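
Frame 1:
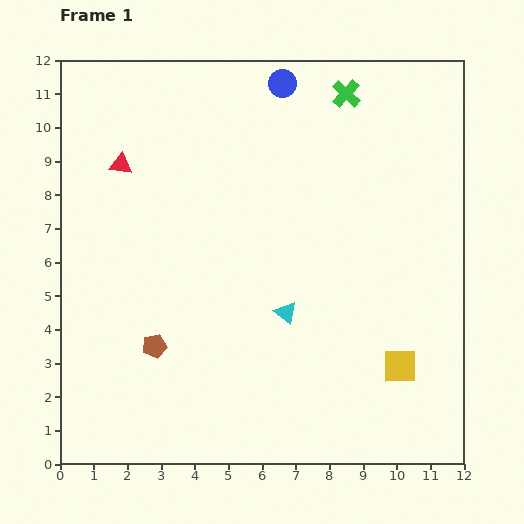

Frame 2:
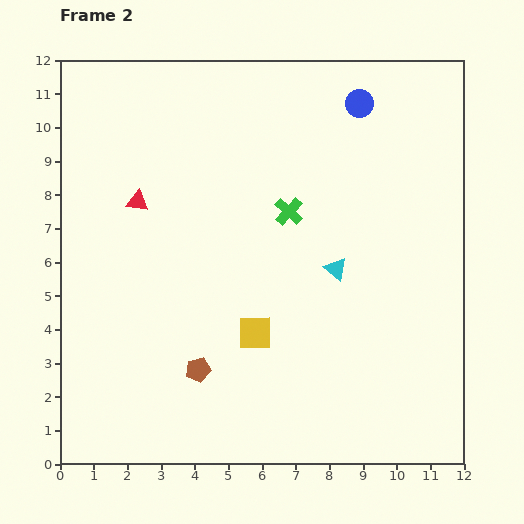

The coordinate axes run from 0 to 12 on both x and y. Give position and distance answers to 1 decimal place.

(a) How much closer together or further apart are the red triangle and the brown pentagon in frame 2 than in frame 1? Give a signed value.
-0.2

Distance in frame 1: 5.5. Distance in frame 2: 5.3.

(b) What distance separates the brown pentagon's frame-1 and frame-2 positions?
1.5

The brown pentagon moved from (2.8, 3.5) to (4.1, 2.8), a distance of √(1.3² + 0.7²) ≈ 1.5.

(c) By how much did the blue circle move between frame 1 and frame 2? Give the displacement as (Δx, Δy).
(2.3, -0.6)

The blue circle was at (6.6, 11.3) in frame 1 and (8.9, 10.7) in frame 2.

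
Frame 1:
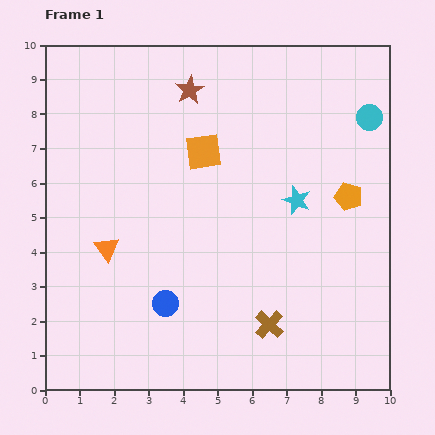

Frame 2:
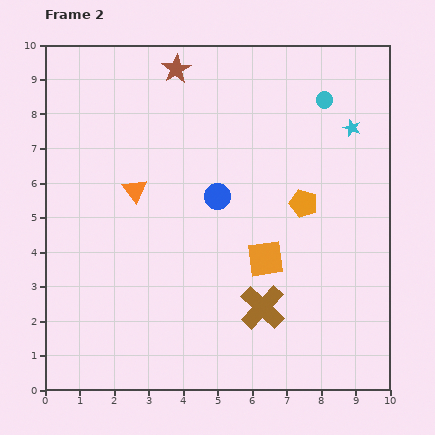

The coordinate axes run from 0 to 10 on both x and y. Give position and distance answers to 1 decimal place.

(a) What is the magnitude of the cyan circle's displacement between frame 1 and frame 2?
1.4

The cyan circle moved from (9.4, 7.9) to (8.1, 8.4), a distance of √(1.3² + 0.5²) ≈ 1.4.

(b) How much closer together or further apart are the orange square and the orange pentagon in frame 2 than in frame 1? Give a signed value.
-2.5

Distance in frame 1: 4.4. Distance in frame 2: 1.9.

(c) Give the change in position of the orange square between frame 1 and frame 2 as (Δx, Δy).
(1.8, -3.1)

The orange square was at (4.6, 6.9) in frame 1 and (6.4, 3.8) in frame 2.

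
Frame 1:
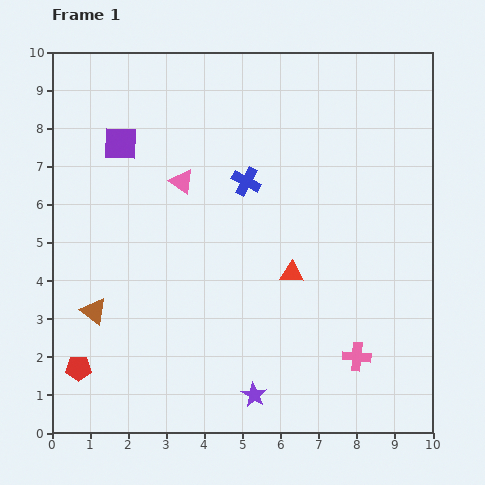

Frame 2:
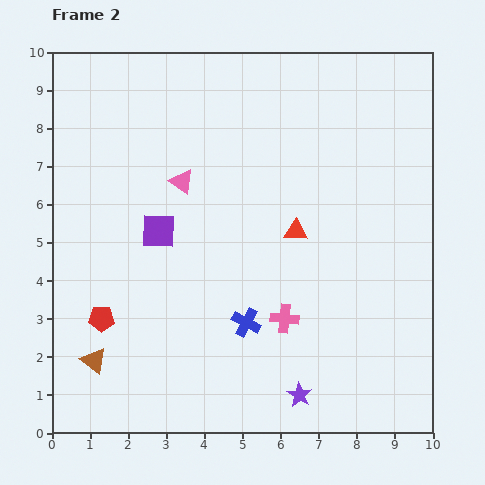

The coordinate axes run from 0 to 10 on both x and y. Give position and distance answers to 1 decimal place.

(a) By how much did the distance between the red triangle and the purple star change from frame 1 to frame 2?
+0.9

Distance in frame 1: 3.4. Distance in frame 2: 4.3.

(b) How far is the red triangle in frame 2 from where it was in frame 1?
1.1

The red triangle moved from (6.3, 4.2) to (6.4, 5.3), a distance of √(0.1² + 1.1²) ≈ 1.1.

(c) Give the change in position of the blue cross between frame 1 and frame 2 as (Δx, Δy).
(0.0, -3.7)

The blue cross was at (5.1, 6.6) in frame 1 and (5.1, 2.9) in frame 2.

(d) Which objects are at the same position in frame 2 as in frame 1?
the pink triangle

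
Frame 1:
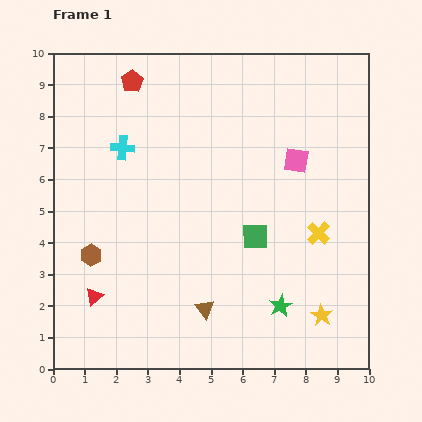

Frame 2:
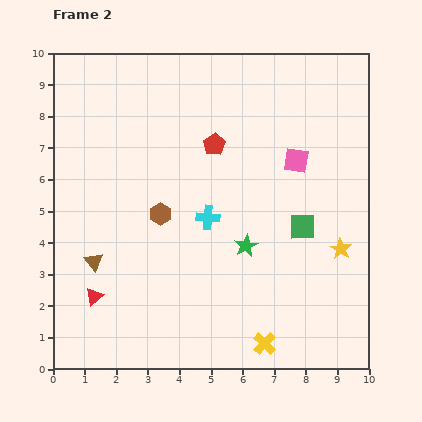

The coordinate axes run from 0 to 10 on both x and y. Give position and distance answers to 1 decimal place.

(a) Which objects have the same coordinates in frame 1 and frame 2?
the pink square, the red triangle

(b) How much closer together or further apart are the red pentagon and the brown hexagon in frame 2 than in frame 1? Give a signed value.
-2.9

Distance in frame 1: 5.7. Distance in frame 2: 2.8.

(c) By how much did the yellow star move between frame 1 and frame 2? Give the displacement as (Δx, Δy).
(0.6, 2.1)

The yellow star was at (8.5, 1.7) in frame 1 and (9.1, 3.8) in frame 2.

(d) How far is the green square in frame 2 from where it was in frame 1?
1.5

The green square moved from (6.4, 4.2) to (7.9, 4.5), a distance of √(1.5² + 0.3²) ≈ 1.5.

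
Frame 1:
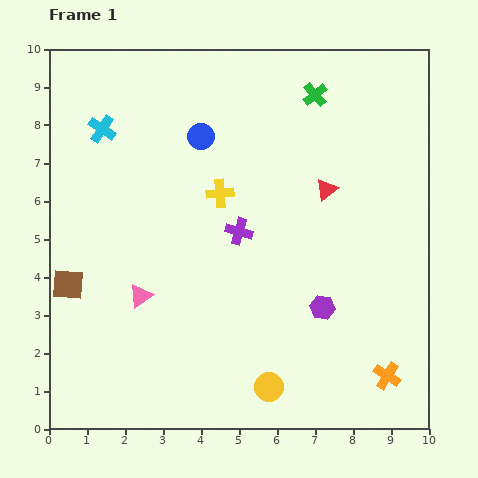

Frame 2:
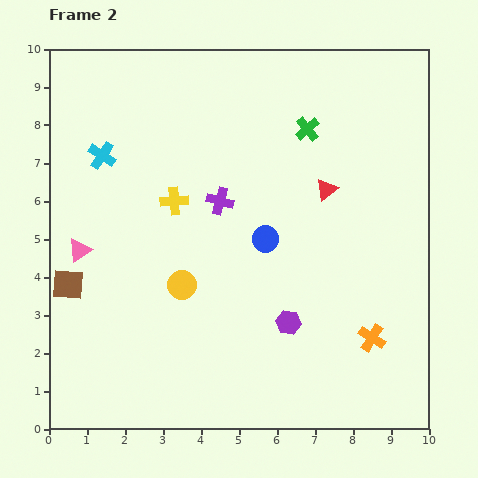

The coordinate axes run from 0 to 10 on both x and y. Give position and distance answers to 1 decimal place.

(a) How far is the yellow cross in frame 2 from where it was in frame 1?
1.2

The yellow cross moved from (4.5, 6.2) to (3.3, 6.0), a distance of √(1.2² + 0.2²) ≈ 1.2.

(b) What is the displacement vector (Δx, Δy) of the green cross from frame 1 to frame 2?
(-0.2, -0.9)

The green cross was at (7.0, 8.8) in frame 1 and (6.8, 7.9) in frame 2.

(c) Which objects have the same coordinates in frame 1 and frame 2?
the red triangle, the brown square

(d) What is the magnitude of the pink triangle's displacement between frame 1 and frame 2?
2.0

The pink triangle moved from (2.4, 3.5) to (0.8, 4.7), a distance of √(1.6² + 1.2²) ≈ 2.0.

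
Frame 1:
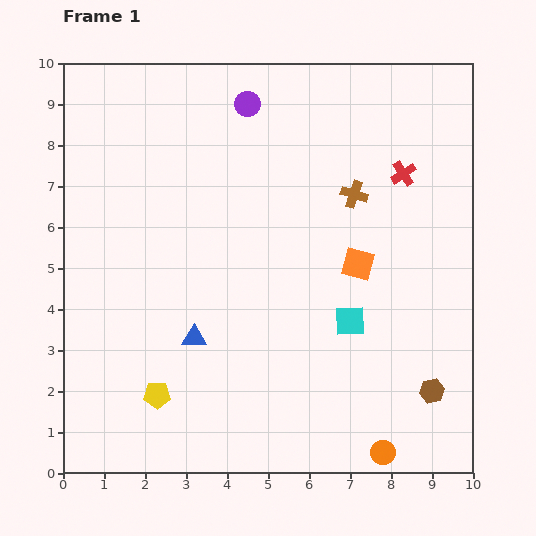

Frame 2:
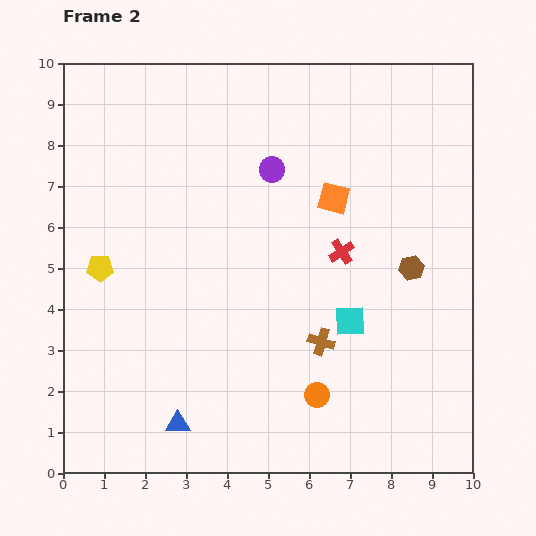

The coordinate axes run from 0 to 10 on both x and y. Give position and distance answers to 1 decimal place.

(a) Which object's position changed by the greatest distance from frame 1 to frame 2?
the brown cross

(moved 3.7; next 3.4)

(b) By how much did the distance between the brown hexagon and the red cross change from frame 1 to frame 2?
-3.6

Distance in frame 1: 5.3. Distance in frame 2: 1.7.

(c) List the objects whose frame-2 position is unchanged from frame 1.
the cyan square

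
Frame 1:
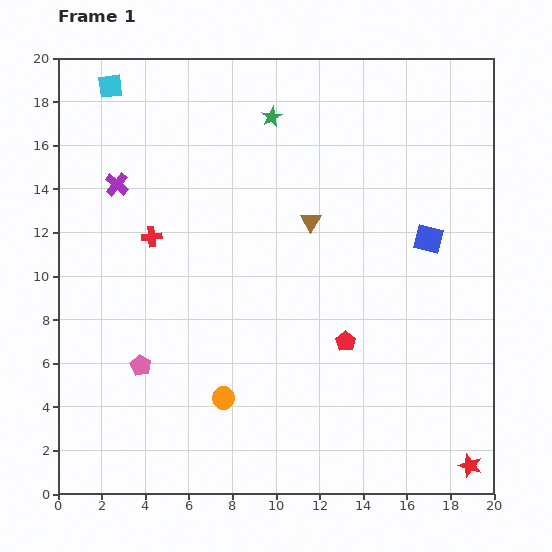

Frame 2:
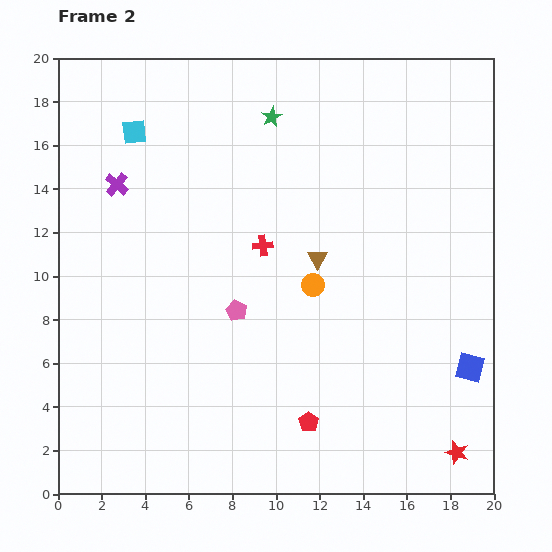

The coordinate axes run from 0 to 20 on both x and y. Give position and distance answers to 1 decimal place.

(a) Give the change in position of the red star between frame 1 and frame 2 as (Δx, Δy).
(-0.6, 0.6)

The red star was at (18.9, 1.3) in frame 1 and (18.3, 1.9) in frame 2.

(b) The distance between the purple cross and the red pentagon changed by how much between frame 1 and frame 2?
+1.3

Distance in frame 1: 12.7. Distance in frame 2: 14.0.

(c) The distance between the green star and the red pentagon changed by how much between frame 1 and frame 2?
+3.3

Distance in frame 1: 10.8. Distance in frame 2: 14.1.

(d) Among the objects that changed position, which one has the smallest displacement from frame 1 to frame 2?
the red star

(moved 0.8)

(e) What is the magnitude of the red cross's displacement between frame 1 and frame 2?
5.1

The red cross moved from (4.3, 11.8) to (9.4, 11.4), a distance of √(5.1² + 0.4²) ≈ 5.1.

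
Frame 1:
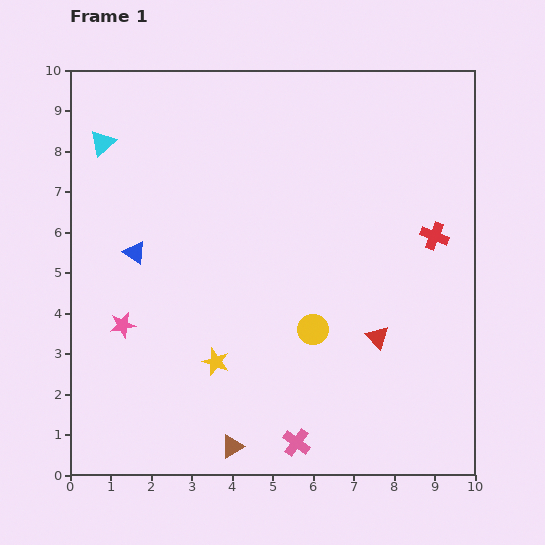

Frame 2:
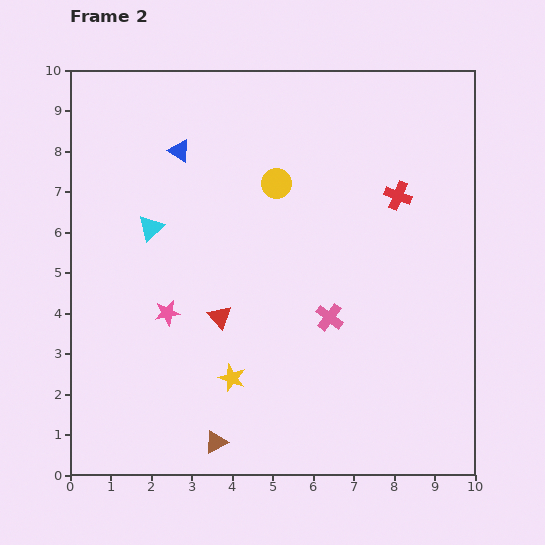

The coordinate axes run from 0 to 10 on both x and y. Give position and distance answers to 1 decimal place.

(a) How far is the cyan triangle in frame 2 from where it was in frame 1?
2.4

The cyan triangle moved from (0.8, 8.2) to (2.0, 6.1), a distance of √(1.2² + 2.1²) ≈ 2.4.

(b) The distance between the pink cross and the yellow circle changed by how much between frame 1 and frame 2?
+0.7

Distance in frame 1: 2.8. Distance in frame 2: 3.5.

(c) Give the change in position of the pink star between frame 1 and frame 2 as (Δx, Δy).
(1.1, 0.3)

The pink star was at (1.3, 3.7) in frame 1 and (2.4, 4.0) in frame 2.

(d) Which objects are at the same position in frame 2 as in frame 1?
none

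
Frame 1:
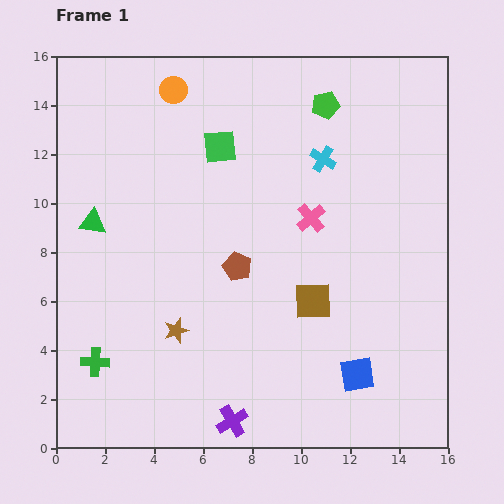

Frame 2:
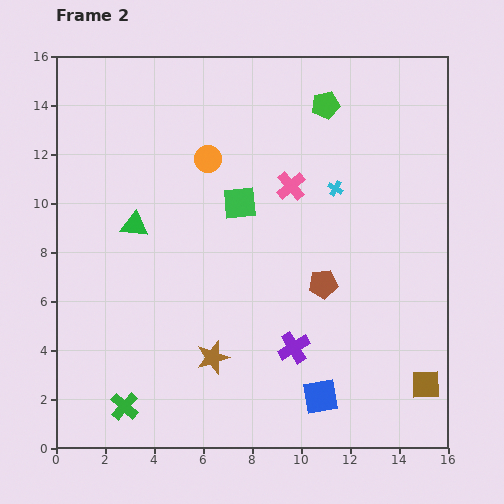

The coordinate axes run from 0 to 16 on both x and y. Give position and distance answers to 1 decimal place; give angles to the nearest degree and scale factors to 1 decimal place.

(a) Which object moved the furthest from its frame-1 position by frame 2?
the brown square

(moved 5.7; next 3.9)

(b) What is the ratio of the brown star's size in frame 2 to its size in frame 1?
1.3×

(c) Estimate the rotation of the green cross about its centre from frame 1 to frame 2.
39° clockwise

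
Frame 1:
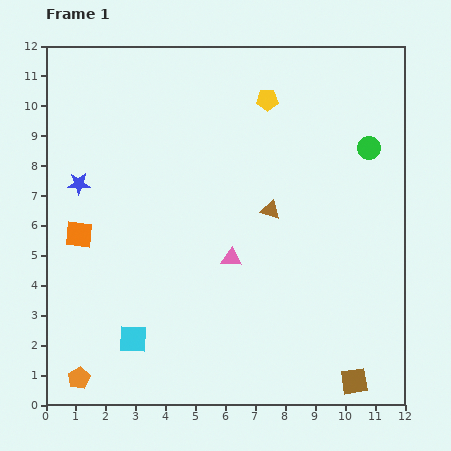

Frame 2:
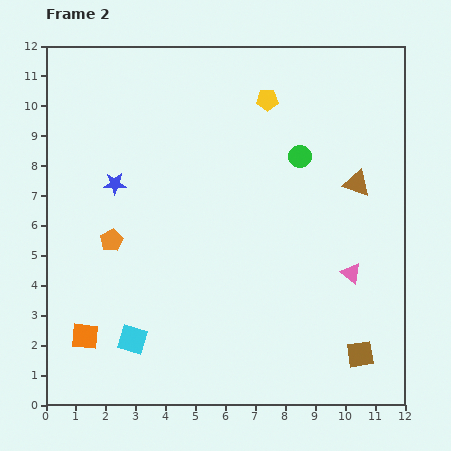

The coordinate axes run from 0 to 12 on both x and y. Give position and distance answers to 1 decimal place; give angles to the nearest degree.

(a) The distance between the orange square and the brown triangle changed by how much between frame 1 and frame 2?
+4.0

Distance in frame 1: 6.4. Distance in frame 2: 10.4.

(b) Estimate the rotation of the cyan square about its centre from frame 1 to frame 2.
16° clockwise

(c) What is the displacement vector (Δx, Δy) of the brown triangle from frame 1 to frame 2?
(2.9, 0.9)

The brown triangle was at (7.5, 6.5) in frame 1 and (10.4, 7.4) in frame 2.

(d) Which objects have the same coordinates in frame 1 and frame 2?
the yellow pentagon, the cyan square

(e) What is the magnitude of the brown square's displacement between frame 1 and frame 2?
0.9

The brown square moved from (10.3, 0.8) to (10.5, 1.7), a distance of √(0.2² + 0.9²) ≈ 0.9.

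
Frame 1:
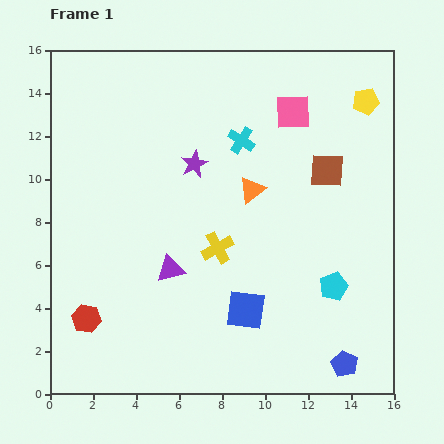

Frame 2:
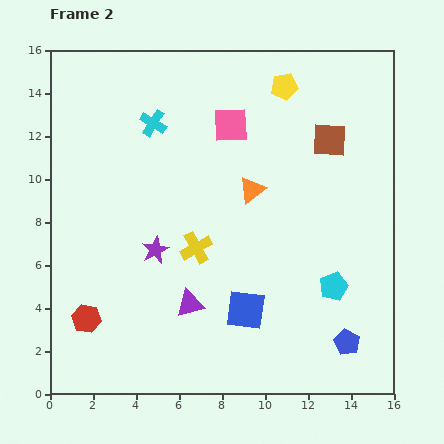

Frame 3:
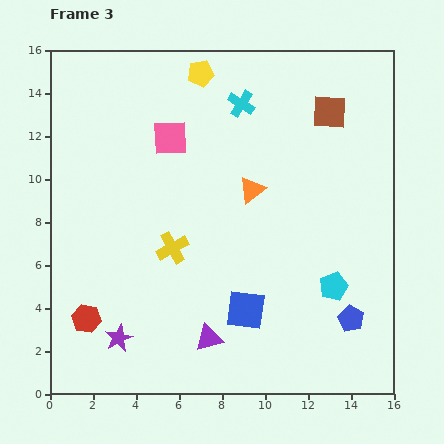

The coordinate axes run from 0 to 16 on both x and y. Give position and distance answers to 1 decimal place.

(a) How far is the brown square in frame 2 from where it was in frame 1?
1.4

The brown square moved from (12.9, 10.4) to (13.0, 11.8), a distance of √(0.1² + 1.4²) ≈ 1.4.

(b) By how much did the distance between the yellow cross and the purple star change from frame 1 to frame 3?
+0.8

Distance in frame 1: 4.1. Distance in frame 3: 4.9.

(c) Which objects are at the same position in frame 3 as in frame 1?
the orange triangle, the red hexagon, the blue square, the cyan pentagon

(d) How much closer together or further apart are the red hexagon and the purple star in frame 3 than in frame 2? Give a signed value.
-2.8

Distance in frame 2: 4.5. Distance in frame 3: 1.7.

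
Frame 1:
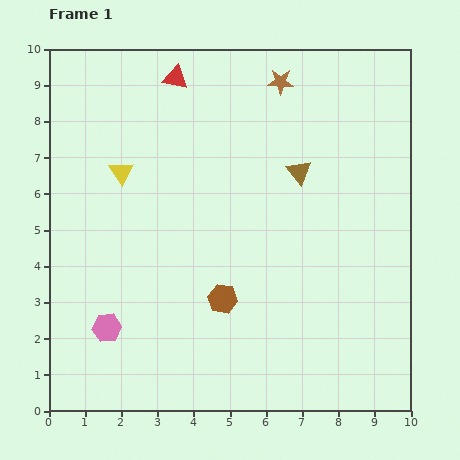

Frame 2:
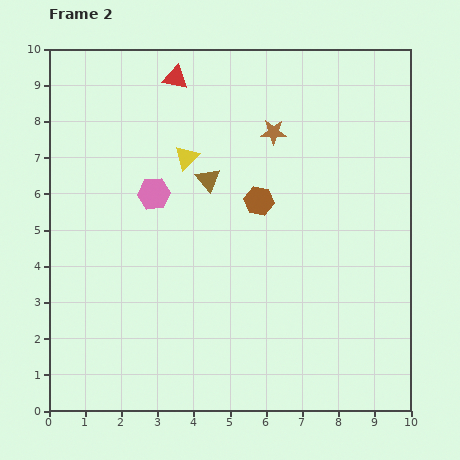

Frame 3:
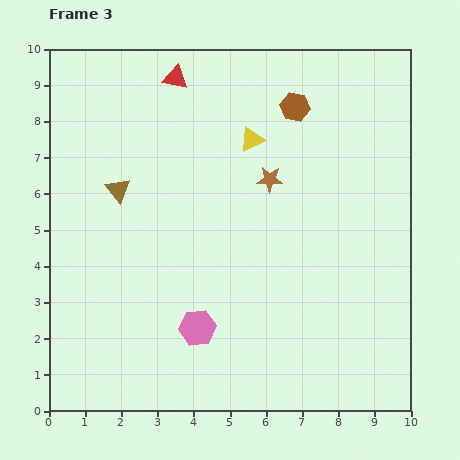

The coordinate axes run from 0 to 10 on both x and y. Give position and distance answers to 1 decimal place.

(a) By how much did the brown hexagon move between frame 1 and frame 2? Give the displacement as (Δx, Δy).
(1.0, 2.7)

The brown hexagon was at (4.8, 3.1) in frame 1 and (5.8, 5.8) in frame 2.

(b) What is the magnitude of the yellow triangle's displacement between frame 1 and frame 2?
1.8

The yellow triangle moved from (2.0, 6.6) to (3.8, 7.0), a distance of √(1.8² + 0.4²) ≈ 1.8.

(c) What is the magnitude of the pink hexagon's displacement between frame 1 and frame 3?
2.5

The pink hexagon moved from (1.6, 2.3) to (4.1, 2.3), a distance of √(2.5² + 0.0²) ≈ 2.5.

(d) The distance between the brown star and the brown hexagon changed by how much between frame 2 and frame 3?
+0.2

Distance in frame 2: 1.9. Distance in frame 3: 2.1.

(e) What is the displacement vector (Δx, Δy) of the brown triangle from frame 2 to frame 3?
(-2.5, -0.3)

The brown triangle was at (4.4, 6.4) in frame 2 and (1.9, 6.1) in frame 3.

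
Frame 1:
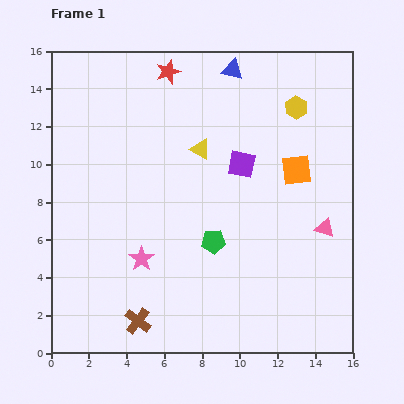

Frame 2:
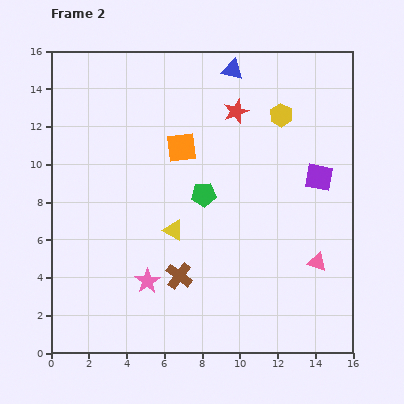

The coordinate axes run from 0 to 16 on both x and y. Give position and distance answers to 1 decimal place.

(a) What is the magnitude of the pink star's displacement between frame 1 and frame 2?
1.2

The pink star moved from (4.8, 5.0) to (5.1, 3.8), a distance of √(0.3² + 1.2²) ≈ 1.2.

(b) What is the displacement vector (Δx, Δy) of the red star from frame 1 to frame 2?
(3.6, -2.1)

The red star was at (6.2, 14.9) in frame 1 and (9.8, 12.8) in frame 2.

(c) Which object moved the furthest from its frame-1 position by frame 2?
the orange square

(moved 6.2; next 4.5)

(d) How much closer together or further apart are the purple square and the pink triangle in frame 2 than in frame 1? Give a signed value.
-1.1

Distance in frame 1: 5.6. Distance in frame 2: 4.5.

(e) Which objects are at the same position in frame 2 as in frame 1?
the blue triangle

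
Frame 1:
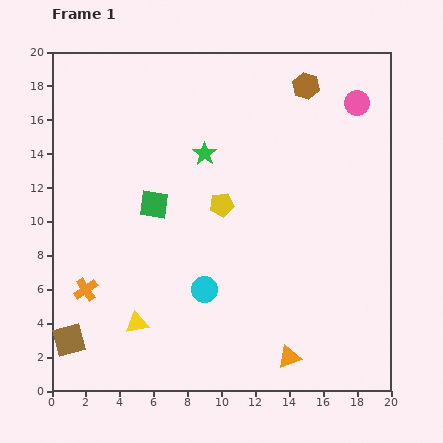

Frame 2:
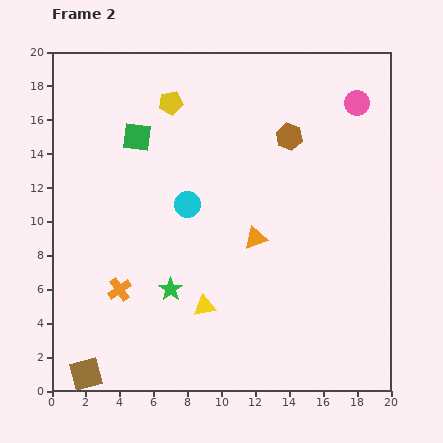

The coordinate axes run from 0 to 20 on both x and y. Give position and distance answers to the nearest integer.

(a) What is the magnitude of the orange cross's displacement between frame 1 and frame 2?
2

The orange cross moved from (2, 6) to (4, 6), a distance of √(2² + 0²) ≈ 2.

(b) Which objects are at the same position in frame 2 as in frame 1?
the pink circle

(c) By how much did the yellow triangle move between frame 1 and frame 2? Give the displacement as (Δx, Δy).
(4, 1)

The yellow triangle was at (5, 4) in frame 1 and (9, 5) in frame 2.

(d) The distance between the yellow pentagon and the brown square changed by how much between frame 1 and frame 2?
+5

Distance in frame 1: 12. Distance in frame 2: 17.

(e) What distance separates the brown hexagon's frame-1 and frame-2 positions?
3

The brown hexagon moved from (15, 18) to (14, 15), a distance of √(1² + 3²) ≈ 3.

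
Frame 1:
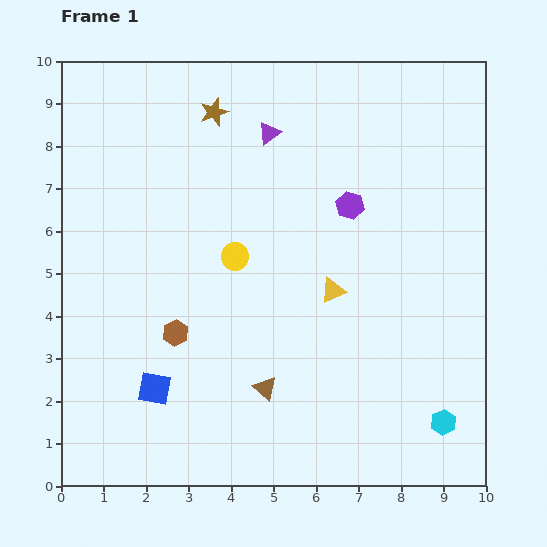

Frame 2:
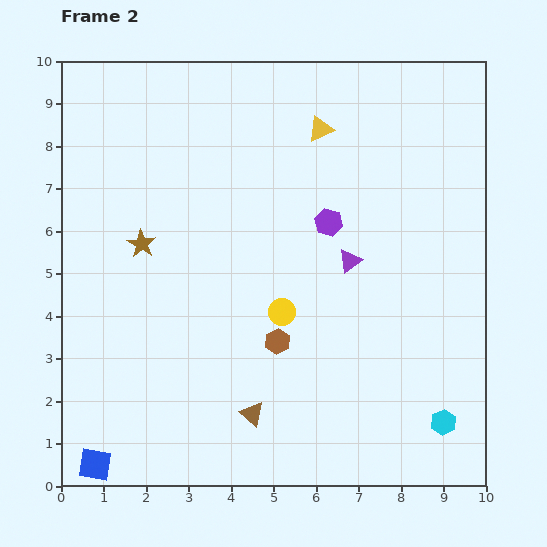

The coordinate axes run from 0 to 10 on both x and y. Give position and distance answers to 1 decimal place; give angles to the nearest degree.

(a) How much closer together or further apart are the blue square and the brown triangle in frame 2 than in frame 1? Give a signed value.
+1.3

Distance in frame 1: 2.6. Distance in frame 2: 3.9.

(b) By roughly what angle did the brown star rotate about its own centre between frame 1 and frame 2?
20° counter-clockwise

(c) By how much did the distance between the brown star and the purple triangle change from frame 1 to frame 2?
+3.5

Distance in frame 1: 1.4. Distance in frame 2: 4.9.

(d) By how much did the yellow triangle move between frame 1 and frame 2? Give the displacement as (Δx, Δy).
(-0.3, 3.8)

The yellow triangle was at (6.4, 4.6) in frame 1 and (6.1, 8.4) in frame 2.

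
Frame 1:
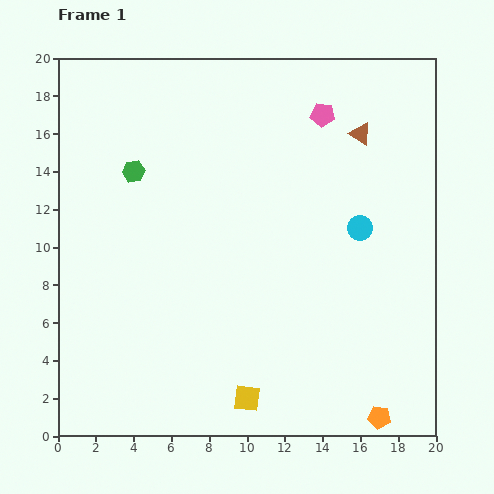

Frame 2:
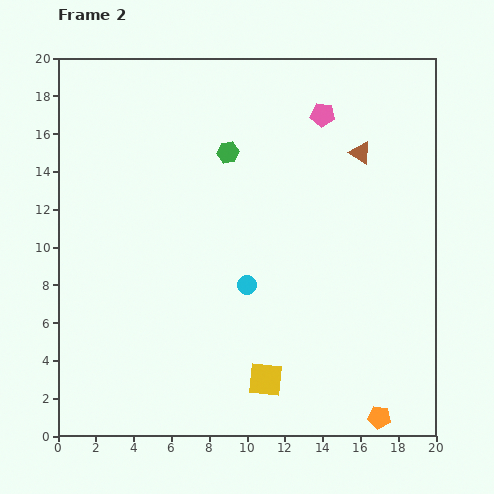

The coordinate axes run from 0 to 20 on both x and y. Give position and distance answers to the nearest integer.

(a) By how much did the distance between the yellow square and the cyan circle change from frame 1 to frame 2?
-6

Distance in frame 1: 11. Distance in frame 2: 5.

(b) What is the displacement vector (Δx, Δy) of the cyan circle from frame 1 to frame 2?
(-6, -3)

The cyan circle was at (16, 11) in frame 1 and (10, 8) in frame 2.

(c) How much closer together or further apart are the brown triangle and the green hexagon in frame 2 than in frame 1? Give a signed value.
-5

Distance in frame 1: 12. Distance in frame 2: 7.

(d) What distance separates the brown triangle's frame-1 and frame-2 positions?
1

The brown triangle moved from (16, 16) to (16, 15), a distance of √(0² + 1²) ≈ 1.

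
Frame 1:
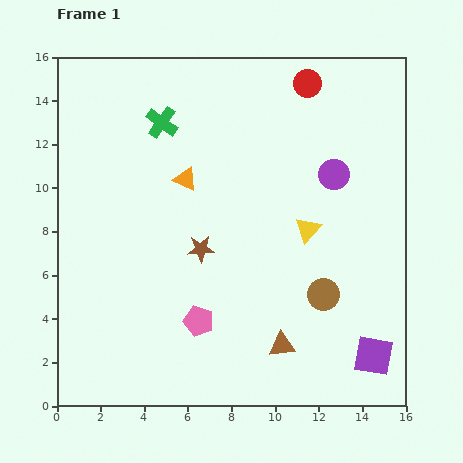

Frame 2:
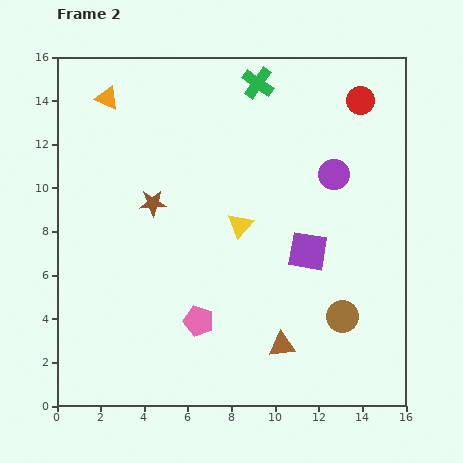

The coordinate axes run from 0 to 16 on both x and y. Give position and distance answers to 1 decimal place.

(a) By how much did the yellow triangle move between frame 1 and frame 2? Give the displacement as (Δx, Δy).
(-3.1, 0.2)

The yellow triangle was at (11.5, 8.1) in frame 1 and (8.4, 8.3) in frame 2.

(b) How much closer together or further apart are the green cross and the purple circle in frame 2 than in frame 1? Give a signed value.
-2.8

Distance in frame 1: 8.3. Distance in frame 2: 5.5.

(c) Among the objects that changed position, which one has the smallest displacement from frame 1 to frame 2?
the brown circle

(moved 1.3)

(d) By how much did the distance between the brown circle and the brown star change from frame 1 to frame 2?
+4.1

Distance in frame 1: 6.0. Distance in frame 2: 10.1.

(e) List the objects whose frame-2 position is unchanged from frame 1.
the brown triangle, the purple circle, the pink pentagon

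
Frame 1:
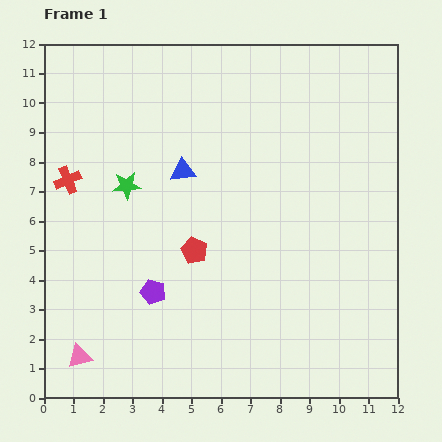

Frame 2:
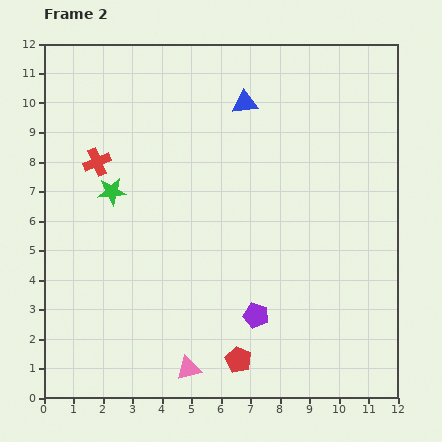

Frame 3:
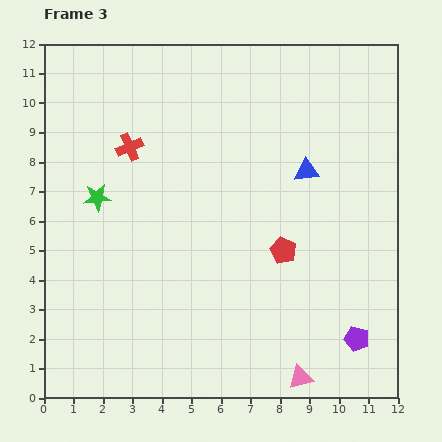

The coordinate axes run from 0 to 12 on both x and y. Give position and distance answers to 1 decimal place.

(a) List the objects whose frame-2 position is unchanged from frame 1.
none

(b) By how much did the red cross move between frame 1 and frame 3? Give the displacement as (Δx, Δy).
(2.1, 1.1)

The red cross was at (0.8, 7.4) in frame 1 and (2.9, 8.5) in frame 3.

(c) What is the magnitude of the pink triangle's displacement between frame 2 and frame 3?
3.8

The pink triangle moved from (4.9, 1.0) to (8.7, 0.7), a distance of √(3.8² + 0.3²) ≈ 3.8.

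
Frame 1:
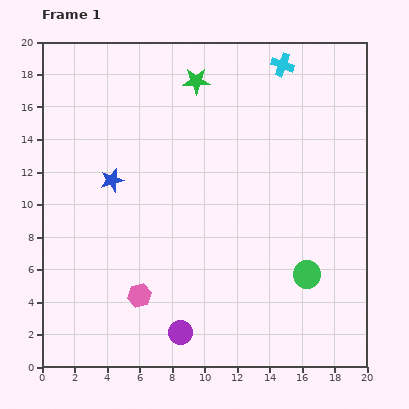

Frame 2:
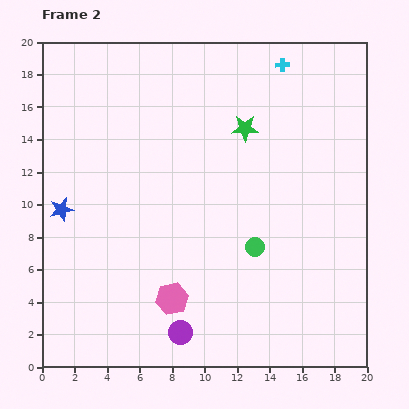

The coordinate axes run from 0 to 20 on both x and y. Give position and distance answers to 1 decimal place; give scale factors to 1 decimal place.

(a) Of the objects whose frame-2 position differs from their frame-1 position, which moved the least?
the pink hexagon

(moved 2.0)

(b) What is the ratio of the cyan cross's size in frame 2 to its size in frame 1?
0.6×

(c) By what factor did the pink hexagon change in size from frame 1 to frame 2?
1.4×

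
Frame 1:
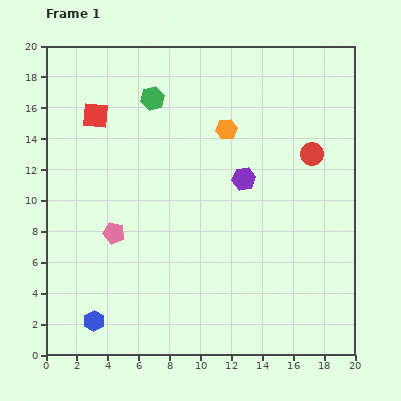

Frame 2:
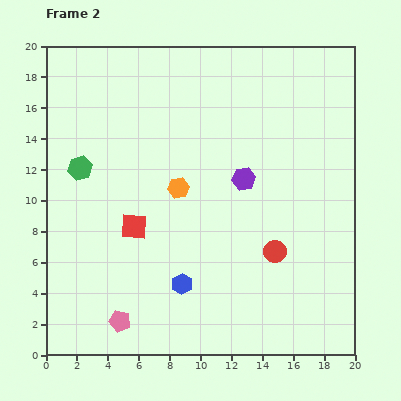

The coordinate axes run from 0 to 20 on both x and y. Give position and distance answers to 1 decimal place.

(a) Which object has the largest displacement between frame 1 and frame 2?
the red square

(moved 7.6; next 6.7)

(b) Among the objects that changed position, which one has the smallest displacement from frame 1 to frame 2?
the orange hexagon

(moved 4.9)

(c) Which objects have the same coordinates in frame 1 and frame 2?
the purple hexagon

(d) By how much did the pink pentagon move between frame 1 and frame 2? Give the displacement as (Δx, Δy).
(0.4, -5.7)

The pink pentagon was at (4.4, 7.9) in frame 1 and (4.8, 2.2) in frame 2.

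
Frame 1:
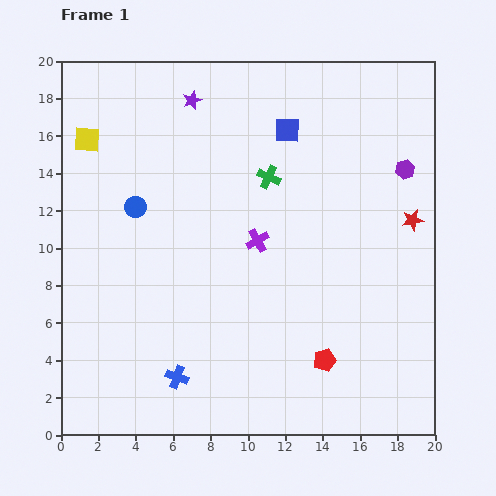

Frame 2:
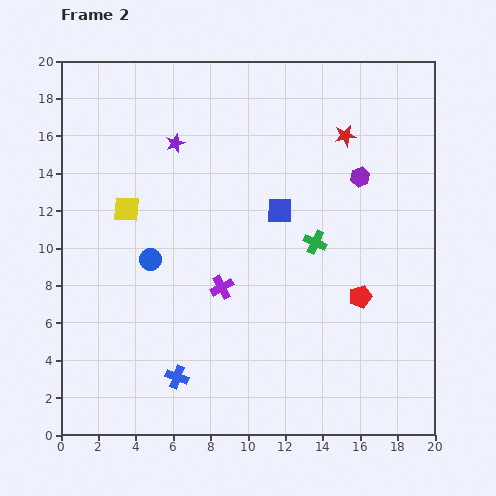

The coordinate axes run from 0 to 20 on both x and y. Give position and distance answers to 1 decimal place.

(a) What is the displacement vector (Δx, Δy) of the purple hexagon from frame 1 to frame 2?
(-2.4, -0.4)

The purple hexagon was at (18.4, 14.2) in frame 1 and (16.0, 13.8) in frame 2.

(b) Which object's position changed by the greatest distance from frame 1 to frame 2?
the red star

(moved 5.8; next 4.3)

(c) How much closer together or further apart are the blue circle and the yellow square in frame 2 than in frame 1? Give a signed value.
-1.4

Distance in frame 1: 4.4. Distance in frame 2: 3.0.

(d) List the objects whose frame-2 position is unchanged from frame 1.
the blue cross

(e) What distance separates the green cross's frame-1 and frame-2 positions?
4.3

The green cross moved from (11.1, 13.8) to (13.6, 10.3), a distance of √(2.5² + 3.5²) ≈ 4.3.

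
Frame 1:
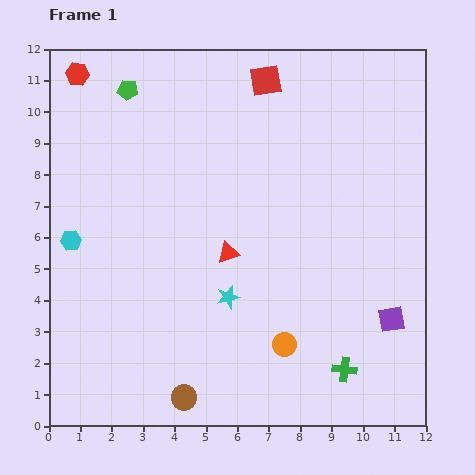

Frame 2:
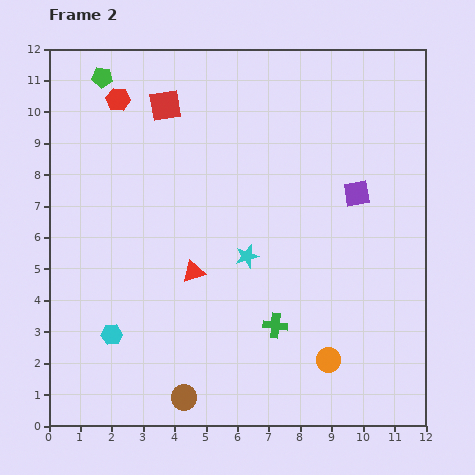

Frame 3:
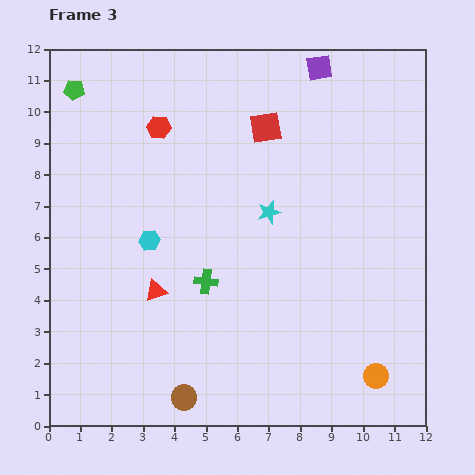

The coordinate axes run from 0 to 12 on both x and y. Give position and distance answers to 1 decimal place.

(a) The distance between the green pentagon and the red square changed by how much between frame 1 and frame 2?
-2.2

Distance in frame 1: 4.4. Distance in frame 2: 2.2.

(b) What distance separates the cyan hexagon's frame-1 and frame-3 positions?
2.5

The cyan hexagon moved from (0.7, 5.9) to (3.2, 5.9), a distance of √(2.5² + 0.0²) ≈ 2.5.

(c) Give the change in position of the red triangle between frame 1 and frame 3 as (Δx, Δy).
(-2.3, -1.2)

The red triangle was at (5.7, 5.5) in frame 1 and (3.4, 4.3) in frame 3.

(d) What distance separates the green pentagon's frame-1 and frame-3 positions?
1.7

The green pentagon moved from (2.5, 10.7) to (0.8, 10.7), a distance of √(1.7² + 0.0²) ≈ 1.7.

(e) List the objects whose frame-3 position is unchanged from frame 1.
the brown circle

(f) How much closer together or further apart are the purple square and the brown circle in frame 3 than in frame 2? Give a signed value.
+2.8

Distance in frame 2: 8.5. Distance in frame 3: 11.3.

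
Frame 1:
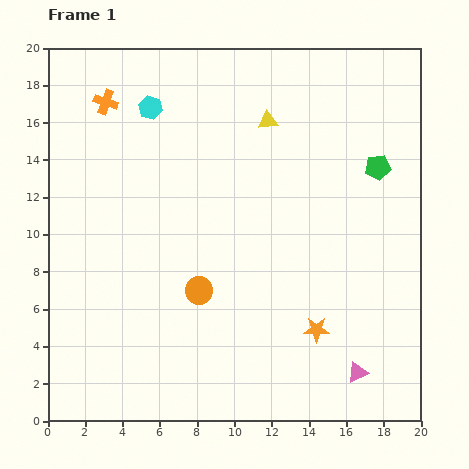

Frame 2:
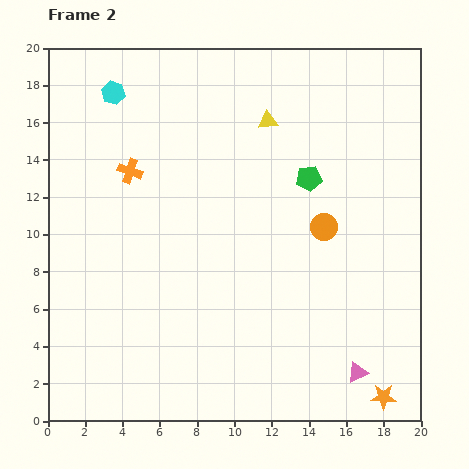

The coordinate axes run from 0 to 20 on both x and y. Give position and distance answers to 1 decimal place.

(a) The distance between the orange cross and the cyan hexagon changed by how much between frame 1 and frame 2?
+1.9

Distance in frame 1: 2.4. Distance in frame 2: 4.3.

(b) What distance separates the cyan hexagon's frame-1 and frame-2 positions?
2.2

The cyan hexagon moved from (5.5, 16.8) to (3.5, 17.6), a distance of √(2.0² + 0.8²) ≈ 2.2.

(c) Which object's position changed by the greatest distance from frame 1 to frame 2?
the orange circle

(moved 7.5; next 5.1)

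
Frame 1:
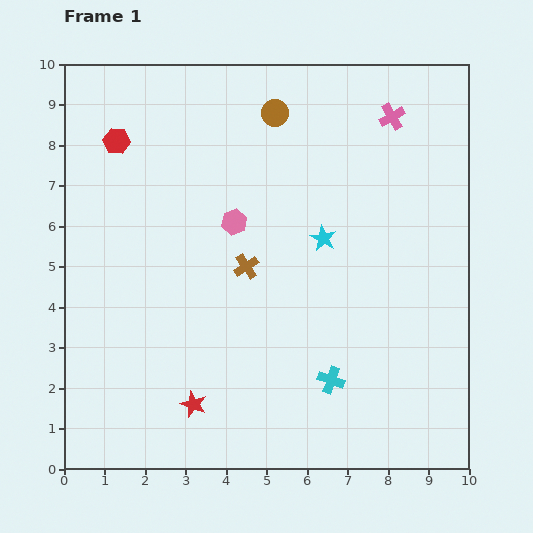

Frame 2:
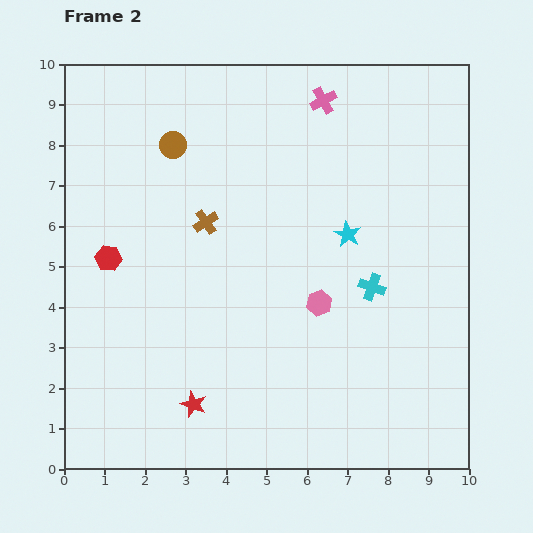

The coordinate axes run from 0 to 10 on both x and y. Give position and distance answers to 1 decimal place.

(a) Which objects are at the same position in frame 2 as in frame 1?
the red star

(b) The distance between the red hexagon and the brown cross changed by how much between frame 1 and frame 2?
-1.9

Distance in frame 1: 4.5. Distance in frame 2: 2.6.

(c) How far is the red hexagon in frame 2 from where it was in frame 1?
2.9

The red hexagon moved from (1.3, 8.1) to (1.1, 5.2), a distance of √(0.2² + 2.9²) ≈ 2.9.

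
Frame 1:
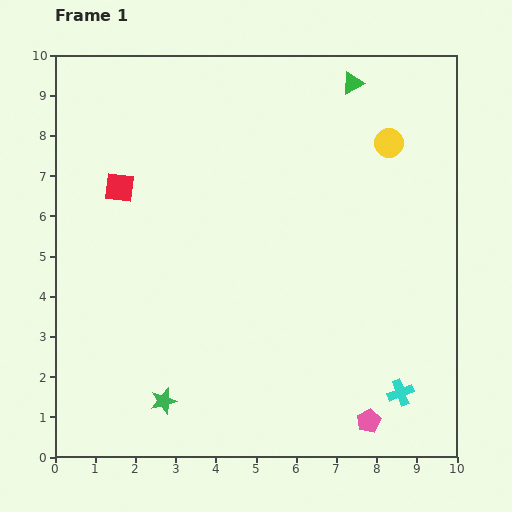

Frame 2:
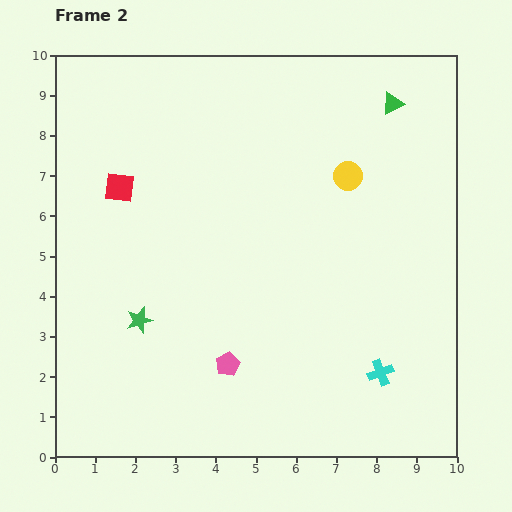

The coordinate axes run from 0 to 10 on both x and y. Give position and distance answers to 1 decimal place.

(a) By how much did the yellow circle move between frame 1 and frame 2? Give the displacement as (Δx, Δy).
(-1.0, -0.8)

The yellow circle was at (8.3, 7.8) in frame 1 and (7.3, 7.0) in frame 2.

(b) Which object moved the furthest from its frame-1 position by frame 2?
the pink pentagon

(moved 3.8; next 2.1)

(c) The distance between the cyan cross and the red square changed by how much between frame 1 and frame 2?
-0.7

Distance in frame 1: 8.7. Distance in frame 2: 8.0.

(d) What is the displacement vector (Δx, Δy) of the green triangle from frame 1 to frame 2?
(1.0, -0.5)

The green triangle was at (7.4, 9.3) in frame 1 and (8.4, 8.8) in frame 2.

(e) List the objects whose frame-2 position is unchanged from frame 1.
the red square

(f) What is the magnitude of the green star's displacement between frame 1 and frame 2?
2.1

The green star moved from (2.7, 1.4) to (2.1, 3.4), a distance of √(0.6² + 2.0²) ≈ 2.1.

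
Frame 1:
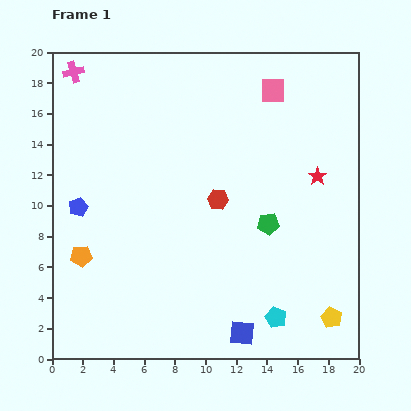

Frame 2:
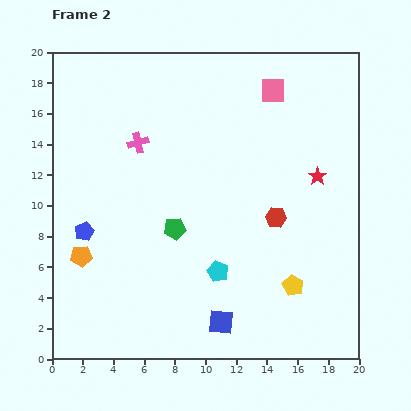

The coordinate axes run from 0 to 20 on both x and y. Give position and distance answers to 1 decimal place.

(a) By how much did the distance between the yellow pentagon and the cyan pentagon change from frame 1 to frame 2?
+1.4

Distance in frame 1: 3.6. Distance in frame 2: 5.0.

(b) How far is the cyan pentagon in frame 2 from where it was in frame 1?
4.8

The cyan pentagon moved from (14.6, 2.7) to (10.8, 5.7), a distance of √(3.8² + 3.0²) ≈ 4.8.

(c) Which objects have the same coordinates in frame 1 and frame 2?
the pink square, the orange pentagon, the red star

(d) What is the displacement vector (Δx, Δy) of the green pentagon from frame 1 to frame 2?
(-6.1, -0.3)

The green pentagon was at (14.1, 8.8) in frame 1 and (8.0, 8.5) in frame 2.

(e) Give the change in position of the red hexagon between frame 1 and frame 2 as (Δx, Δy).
(3.8, -1.2)

The red hexagon was at (10.8, 10.4) in frame 1 and (14.6, 9.2) in frame 2.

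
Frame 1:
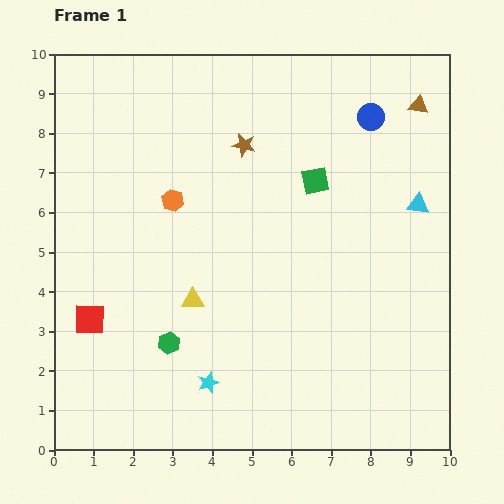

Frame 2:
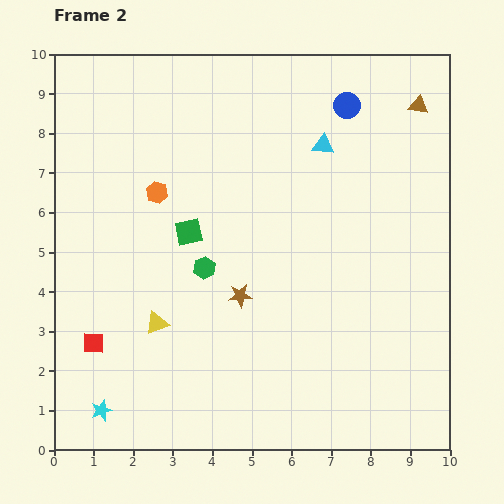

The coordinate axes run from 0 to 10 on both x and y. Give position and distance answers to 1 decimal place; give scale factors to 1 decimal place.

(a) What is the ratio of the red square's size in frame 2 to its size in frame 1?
0.7×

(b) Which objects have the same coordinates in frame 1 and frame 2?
the brown triangle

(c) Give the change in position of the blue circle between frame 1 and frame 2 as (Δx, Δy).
(-0.6, 0.3)

The blue circle was at (8.0, 8.4) in frame 1 and (7.4, 8.7) in frame 2.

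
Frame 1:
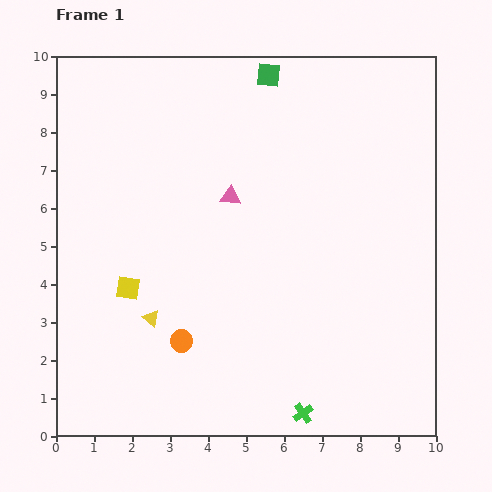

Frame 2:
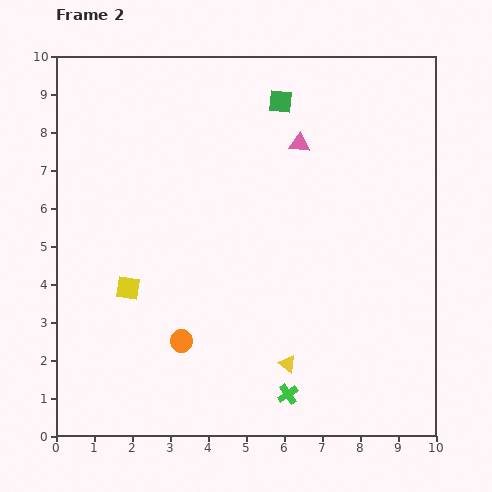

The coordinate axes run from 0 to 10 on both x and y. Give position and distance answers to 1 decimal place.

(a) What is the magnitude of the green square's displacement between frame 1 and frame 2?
0.8

The green square moved from (5.6, 9.5) to (5.9, 8.8), a distance of √(0.3² + 0.7²) ≈ 0.8.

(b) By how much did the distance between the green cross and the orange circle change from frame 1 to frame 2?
-0.6

Distance in frame 1: 3.7. Distance in frame 2: 3.1.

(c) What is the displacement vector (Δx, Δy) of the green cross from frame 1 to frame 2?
(-0.4, 0.5)

The green cross was at (6.5, 0.6) in frame 1 and (6.1, 1.1) in frame 2.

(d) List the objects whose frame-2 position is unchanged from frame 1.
the yellow square, the orange circle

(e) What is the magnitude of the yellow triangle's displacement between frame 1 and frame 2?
3.8

The yellow triangle moved from (2.5, 3.1) to (6.1, 1.9), a distance of √(3.6² + 1.2²) ≈ 3.8.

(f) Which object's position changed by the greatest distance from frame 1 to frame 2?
the yellow triangle

(moved 3.8; next 2.3)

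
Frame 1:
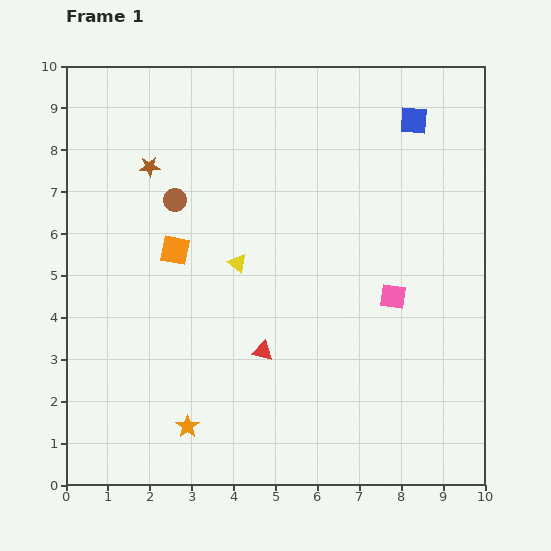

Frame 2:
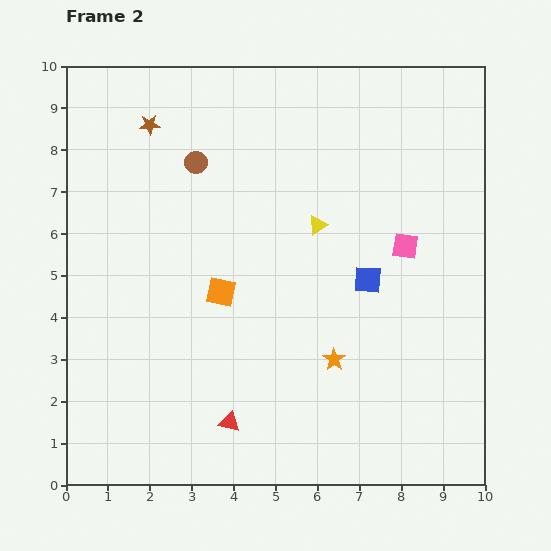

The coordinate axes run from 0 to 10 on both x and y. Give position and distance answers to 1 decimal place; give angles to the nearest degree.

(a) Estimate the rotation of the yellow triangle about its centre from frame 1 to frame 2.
50° clockwise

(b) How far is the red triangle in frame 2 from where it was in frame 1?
1.9

The red triangle moved from (4.7, 3.2) to (3.9, 1.5), a distance of √(0.8² + 1.7²) ≈ 1.9.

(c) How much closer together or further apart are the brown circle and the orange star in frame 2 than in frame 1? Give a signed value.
+0.3

Distance in frame 1: 5.4. Distance in frame 2: 5.7.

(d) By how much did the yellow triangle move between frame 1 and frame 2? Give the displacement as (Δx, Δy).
(1.9, 0.9)

The yellow triangle was at (4.1, 5.3) in frame 1 and (6.0, 6.2) in frame 2.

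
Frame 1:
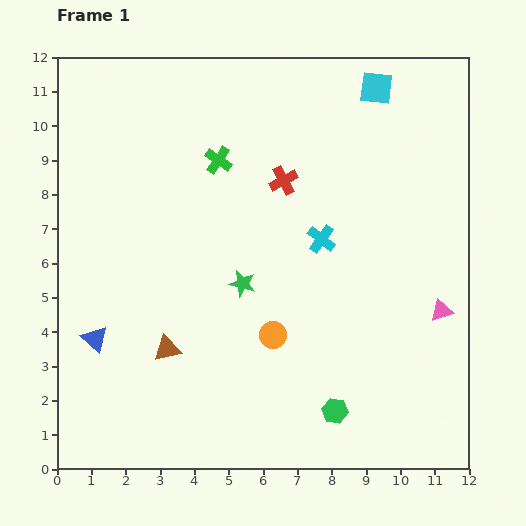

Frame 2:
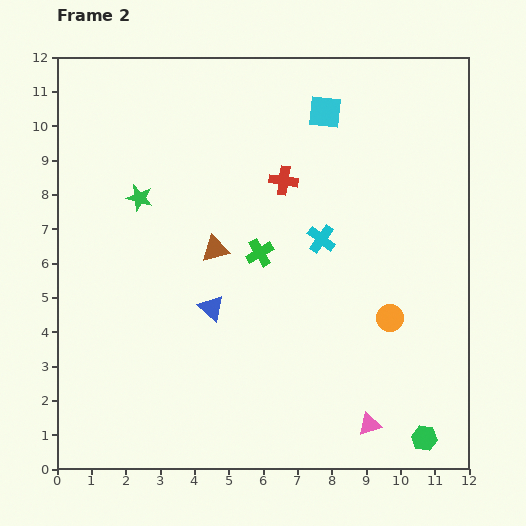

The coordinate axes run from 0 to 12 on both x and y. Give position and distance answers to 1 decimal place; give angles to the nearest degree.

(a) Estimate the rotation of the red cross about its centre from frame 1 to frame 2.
36° clockwise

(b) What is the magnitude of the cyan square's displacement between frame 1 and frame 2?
1.7

The cyan square moved from (9.3, 11.1) to (7.8, 10.4), a distance of √(1.5² + 0.7²) ≈ 1.7.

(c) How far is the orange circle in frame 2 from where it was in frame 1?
3.4

The orange circle moved from (6.3, 3.9) to (9.7, 4.4), a distance of √(3.4² + 0.5²) ≈ 3.4.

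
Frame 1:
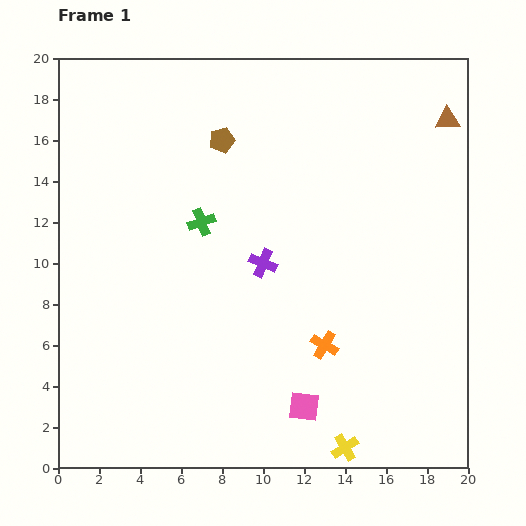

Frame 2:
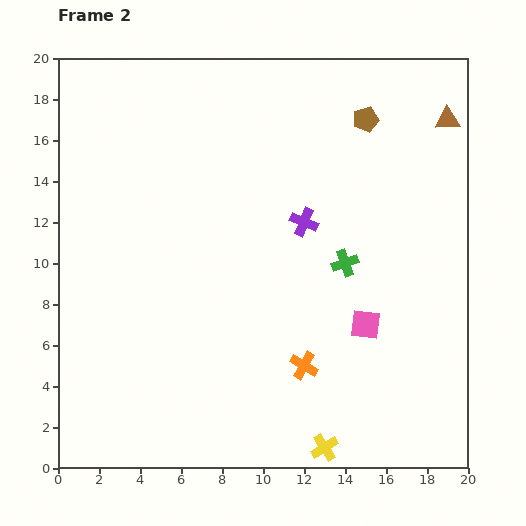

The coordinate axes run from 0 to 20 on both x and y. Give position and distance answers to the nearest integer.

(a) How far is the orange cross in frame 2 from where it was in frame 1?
1

The orange cross moved from (13, 6) to (12, 5), a distance of √(1² + 1²) ≈ 1.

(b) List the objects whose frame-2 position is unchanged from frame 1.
the brown triangle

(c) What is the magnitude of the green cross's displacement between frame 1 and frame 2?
7

The green cross moved from (7, 12) to (14, 10), a distance of √(7² + 2²) ≈ 7.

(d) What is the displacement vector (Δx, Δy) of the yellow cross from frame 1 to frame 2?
(-1, 0)

The yellow cross was at (14, 1) in frame 1 and (13, 1) in frame 2.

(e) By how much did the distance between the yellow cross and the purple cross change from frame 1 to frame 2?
+1

Distance in frame 1: 10. Distance in frame 2: 11.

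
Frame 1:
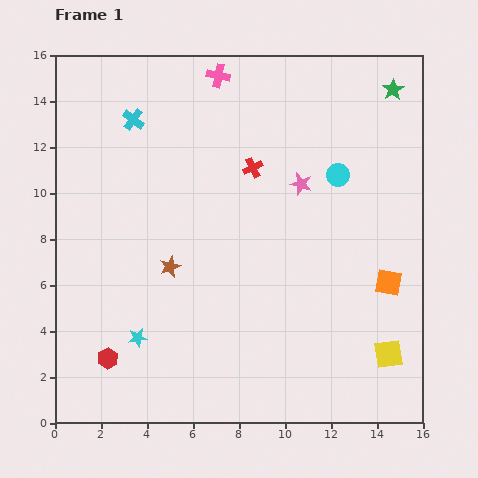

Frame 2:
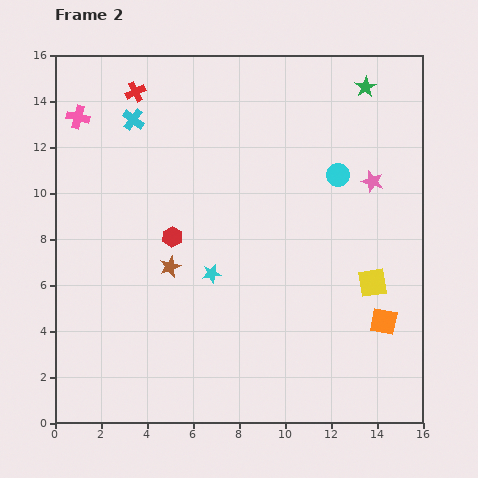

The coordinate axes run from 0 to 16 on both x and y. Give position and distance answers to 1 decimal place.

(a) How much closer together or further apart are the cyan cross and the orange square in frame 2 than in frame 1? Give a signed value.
+0.8

Distance in frame 1: 13.2. Distance in frame 2: 14.0.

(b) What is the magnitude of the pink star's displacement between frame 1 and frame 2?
3.1

The pink star moved from (10.7, 10.4) to (13.8, 10.5), a distance of √(3.1² + 0.1²) ≈ 3.1.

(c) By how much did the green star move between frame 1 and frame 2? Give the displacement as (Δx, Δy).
(-1.2, 0.1)

The green star was at (14.7, 14.5) in frame 1 and (13.5, 14.6) in frame 2.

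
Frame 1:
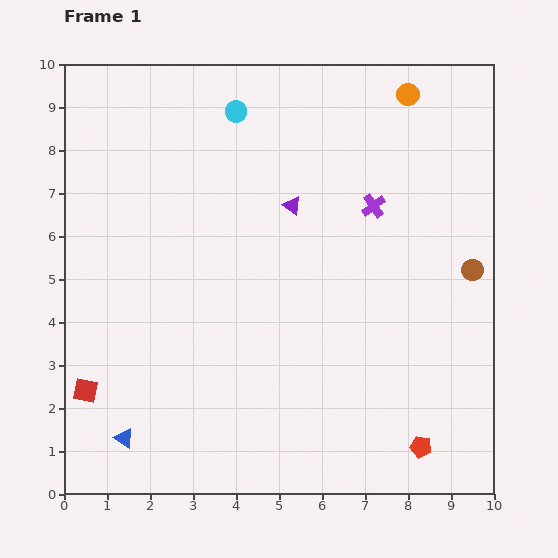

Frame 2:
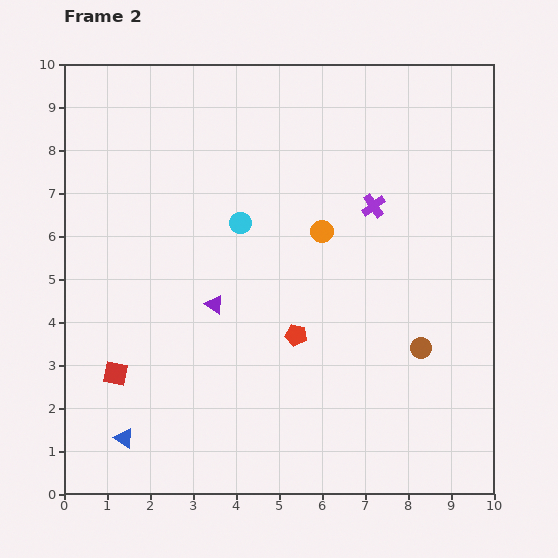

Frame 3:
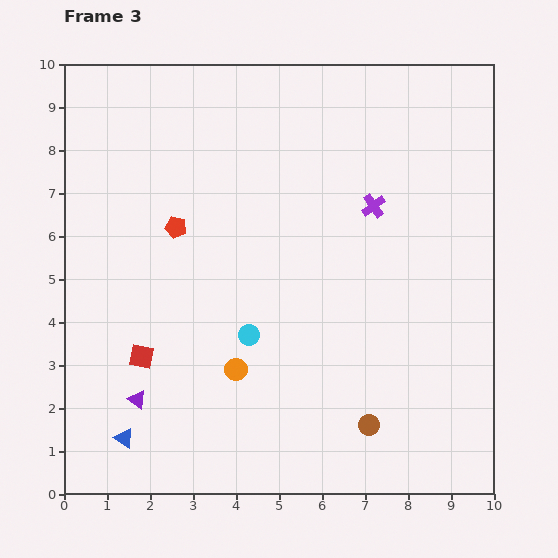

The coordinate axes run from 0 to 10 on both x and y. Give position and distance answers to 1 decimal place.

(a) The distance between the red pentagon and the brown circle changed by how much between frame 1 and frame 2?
-1.4

Distance in frame 1: 4.3. Distance in frame 2: 2.9.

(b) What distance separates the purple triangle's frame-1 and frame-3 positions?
5.8

The purple triangle moved from (5.3, 6.7) to (1.7, 2.2), a distance of √(3.6² + 4.5²) ≈ 5.8.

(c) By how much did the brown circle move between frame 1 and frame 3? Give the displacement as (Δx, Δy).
(-2.4, -3.6)

The brown circle was at (9.5, 5.2) in frame 1 and (7.1, 1.6) in frame 3.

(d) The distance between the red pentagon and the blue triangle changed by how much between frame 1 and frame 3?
-1.9

Distance in frame 1: 6.9. Distance in frame 3: 5.0.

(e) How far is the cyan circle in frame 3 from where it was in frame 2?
2.6

The cyan circle moved from (4.1, 6.3) to (4.3, 3.7), a distance of √(0.2² + 2.6²) ≈ 2.6.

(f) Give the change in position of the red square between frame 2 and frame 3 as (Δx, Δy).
(0.6, 0.4)

The red square was at (1.2, 2.8) in frame 2 and (1.8, 3.2) in frame 3.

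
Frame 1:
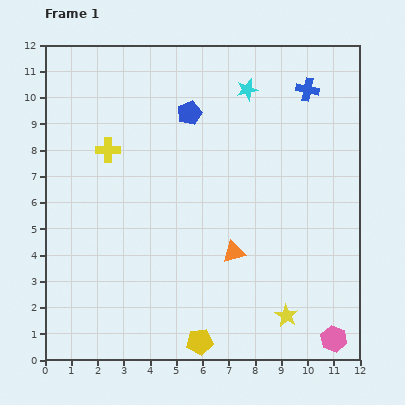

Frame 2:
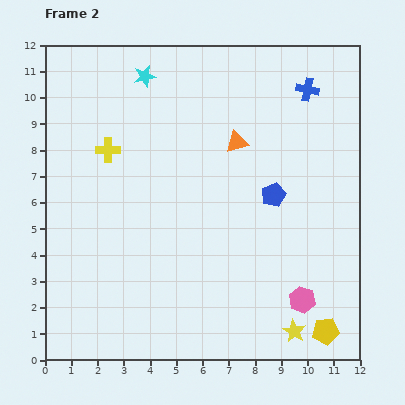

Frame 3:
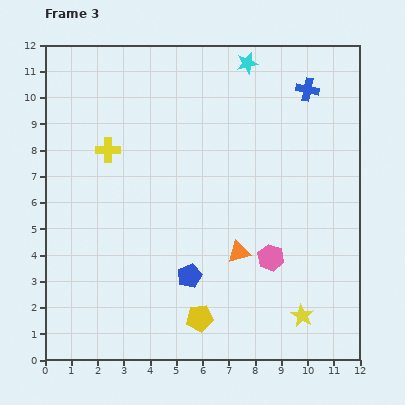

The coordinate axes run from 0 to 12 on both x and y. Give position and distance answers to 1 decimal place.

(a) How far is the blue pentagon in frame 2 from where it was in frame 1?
4.5

The blue pentagon moved from (5.5, 9.4) to (8.7, 6.3), a distance of √(3.2² + 3.1²) ≈ 4.5.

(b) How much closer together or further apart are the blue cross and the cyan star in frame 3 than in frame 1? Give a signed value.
+0.2

Distance in frame 1: 2.3. Distance in frame 3: 2.5.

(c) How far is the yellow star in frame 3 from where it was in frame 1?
0.6

The yellow star moved from (9.2, 1.7) to (9.8, 1.7), a distance of √(0.6² + 0.0²) ≈ 0.6.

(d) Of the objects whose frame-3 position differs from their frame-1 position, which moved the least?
the orange triangle

(moved 0.2)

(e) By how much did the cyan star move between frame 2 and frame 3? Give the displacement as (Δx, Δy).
(3.9, 0.5)

The cyan star was at (3.8, 10.8) in frame 2 and (7.7, 11.3) in frame 3.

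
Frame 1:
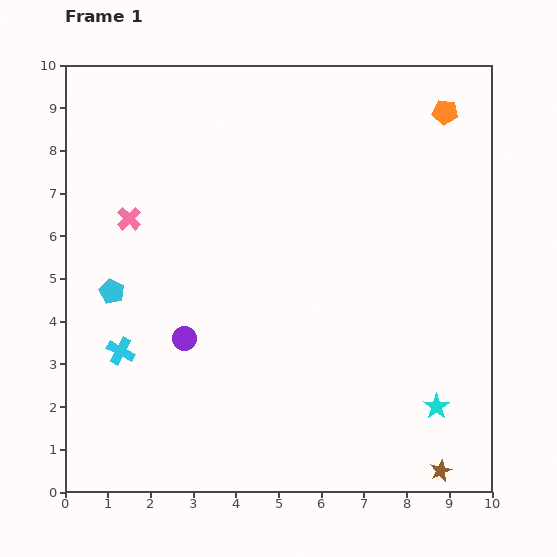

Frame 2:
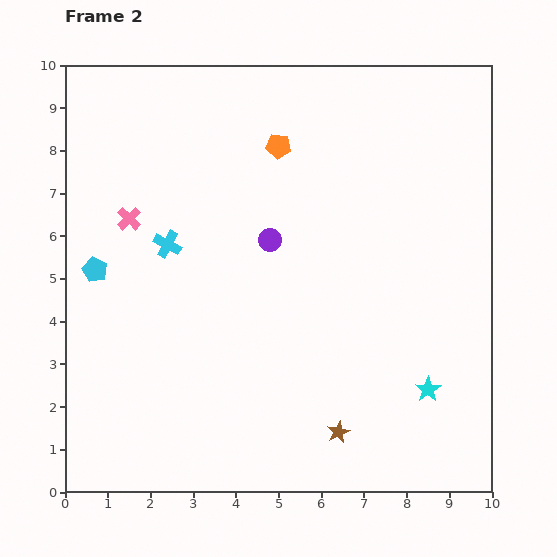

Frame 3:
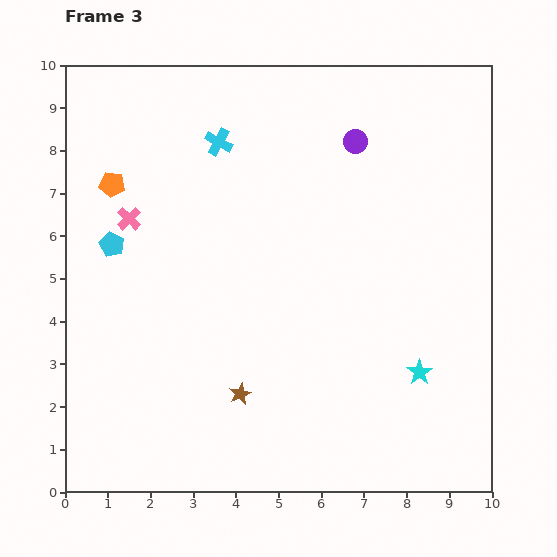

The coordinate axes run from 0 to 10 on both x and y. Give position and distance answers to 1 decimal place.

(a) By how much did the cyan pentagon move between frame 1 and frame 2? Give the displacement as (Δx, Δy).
(-0.4, 0.5)

The cyan pentagon was at (1.1, 4.7) in frame 1 and (0.7, 5.2) in frame 2.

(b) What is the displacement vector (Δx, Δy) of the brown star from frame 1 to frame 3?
(-4.7, 1.8)

The brown star was at (8.8, 0.5) in frame 1 and (4.1, 2.3) in frame 3.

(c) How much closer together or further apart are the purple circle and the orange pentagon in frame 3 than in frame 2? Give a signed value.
+3.6

Distance in frame 2: 2.2. Distance in frame 3: 5.8.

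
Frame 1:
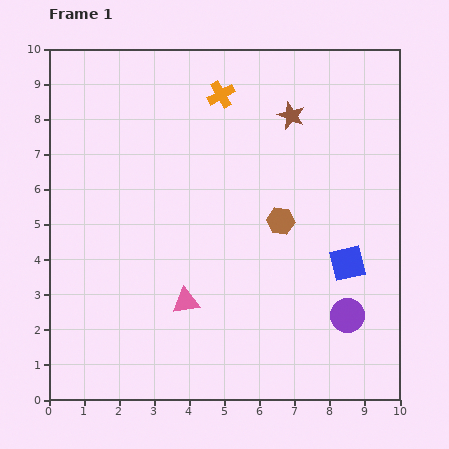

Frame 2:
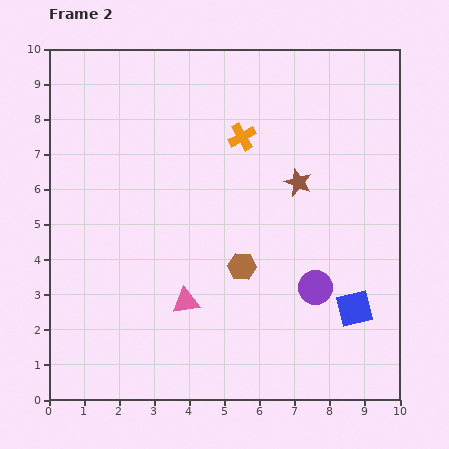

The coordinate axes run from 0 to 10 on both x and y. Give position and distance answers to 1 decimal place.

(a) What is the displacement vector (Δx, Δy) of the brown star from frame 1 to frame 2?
(0.2, -1.9)

The brown star was at (6.9, 8.1) in frame 1 and (7.1, 6.2) in frame 2.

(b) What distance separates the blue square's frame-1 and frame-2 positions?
1.3

The blue square moved from (8.5, 3.9) to (8.7, 2.6), a distance of √(0.2² + 1.3²) ≈ 1.3.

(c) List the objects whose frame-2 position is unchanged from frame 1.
the pink triangle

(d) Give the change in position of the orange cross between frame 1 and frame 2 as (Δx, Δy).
(0.6, -1.2)

The orange cross was at (4.9, 8.7) in frame 1 and (5.5, 7.5) in frame 2.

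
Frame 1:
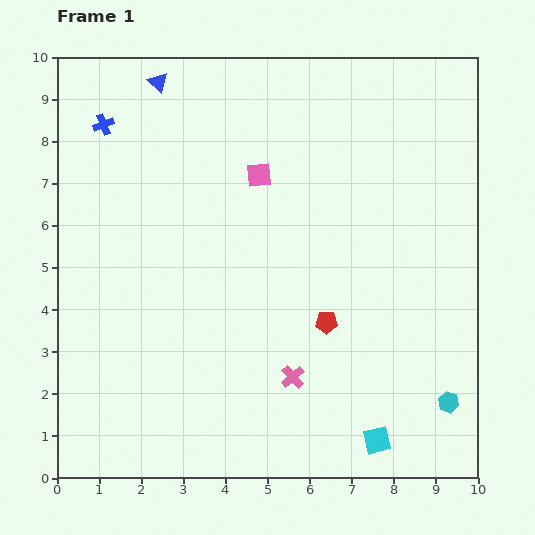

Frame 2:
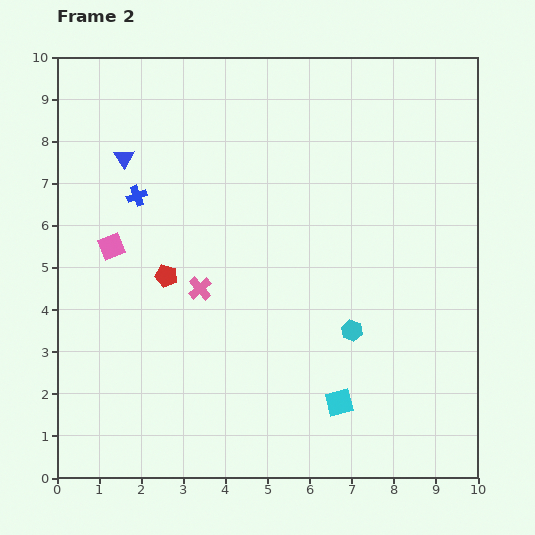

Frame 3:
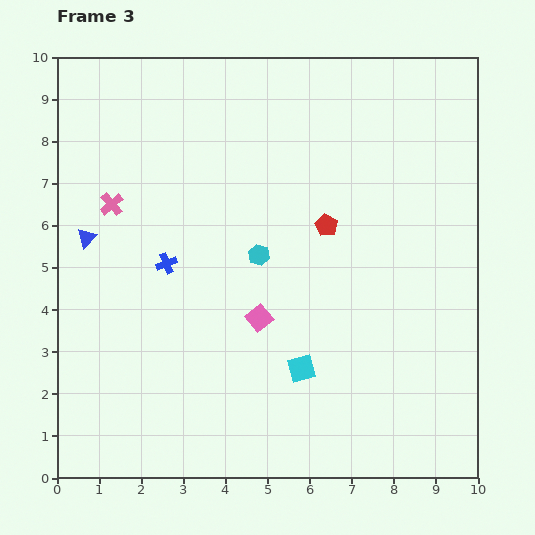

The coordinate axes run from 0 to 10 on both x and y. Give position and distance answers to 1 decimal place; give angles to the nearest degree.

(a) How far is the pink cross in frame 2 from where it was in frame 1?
3.0

The pink cross moved from (5.6, 2.4) to (3.4, 4.5), a distance of √(2.2² + 2.1²) ≈ 3.0.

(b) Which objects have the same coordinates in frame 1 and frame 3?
none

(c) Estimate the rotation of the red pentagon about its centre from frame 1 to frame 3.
31° clockwise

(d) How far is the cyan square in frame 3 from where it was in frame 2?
1.2

The cyan square moved from (6.7, 1.8) to (5.8, 2.6), a distance of √(0.9² + 0.8²) ≈ 1.2.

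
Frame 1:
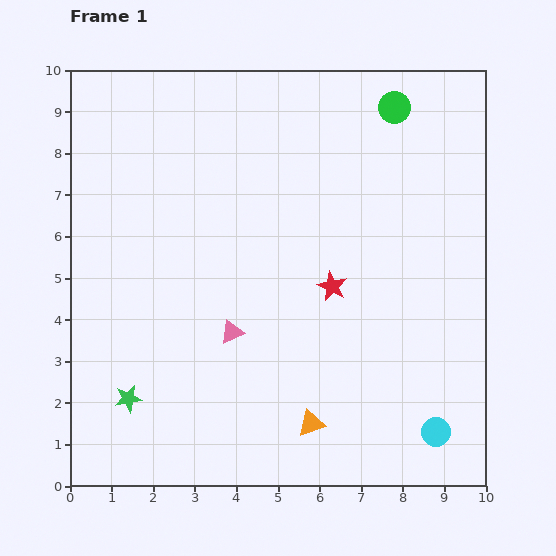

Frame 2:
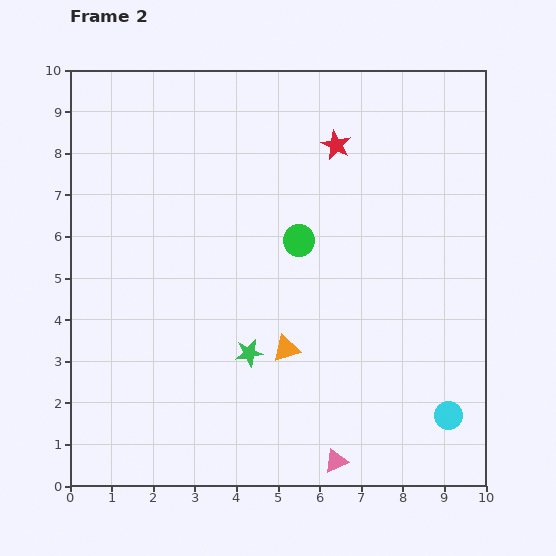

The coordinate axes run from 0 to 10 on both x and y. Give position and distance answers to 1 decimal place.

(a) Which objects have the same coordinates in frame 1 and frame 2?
none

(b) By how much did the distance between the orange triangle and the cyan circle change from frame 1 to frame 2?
+1.2

Distance in frame 1: 3.0. Distance in frame 2: 4.2.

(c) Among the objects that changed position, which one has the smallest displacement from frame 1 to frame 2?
the cyan circle

(moved 0.5)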